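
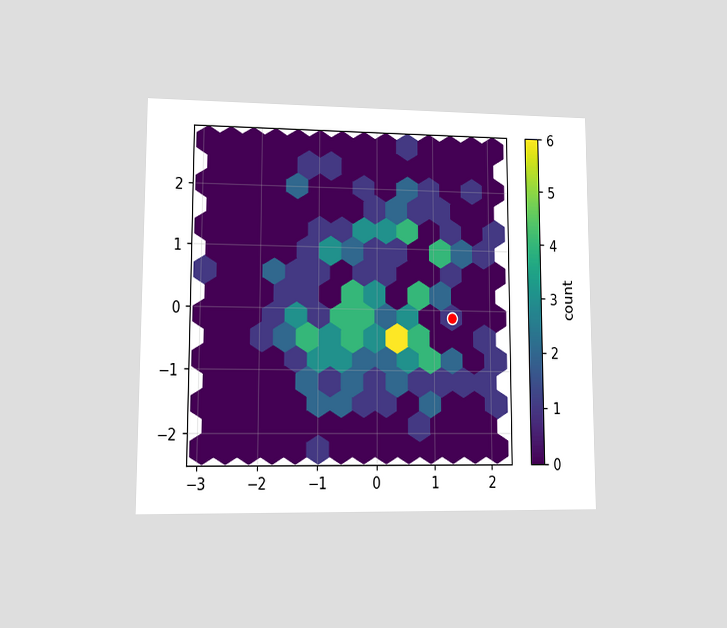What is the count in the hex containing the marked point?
1

The chart is viewed at a slight angle. The marked hex reads 1 on the colorbar.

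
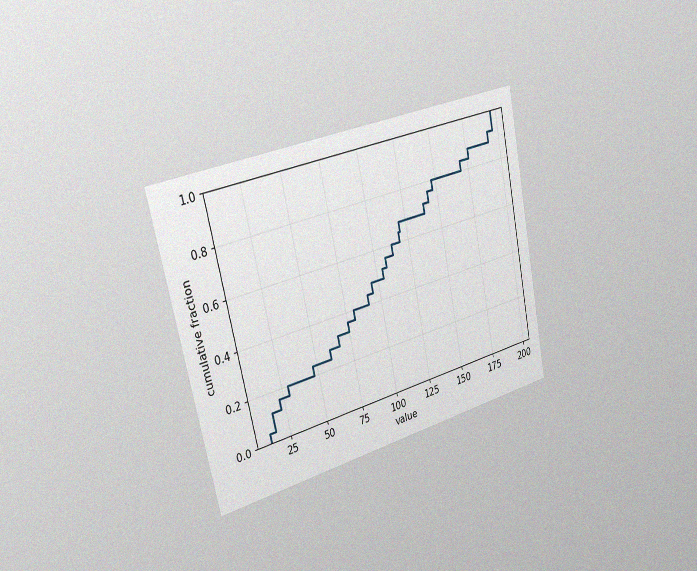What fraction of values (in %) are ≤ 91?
The chart is tilted about 12° counter-clockwise and viewed slightly from the left, with some photo noise. At x=91 the ECDF step is at 44%.

44%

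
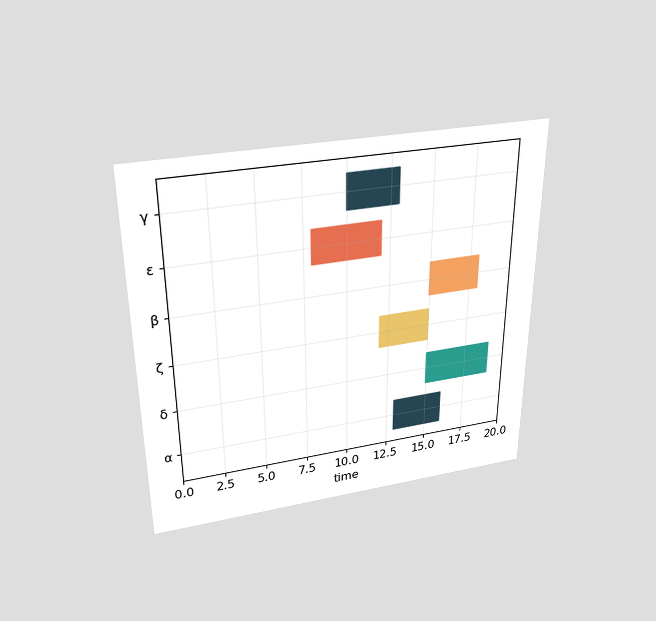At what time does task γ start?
10

The chart is viewed slightly from above. The γ bar begins at t=10.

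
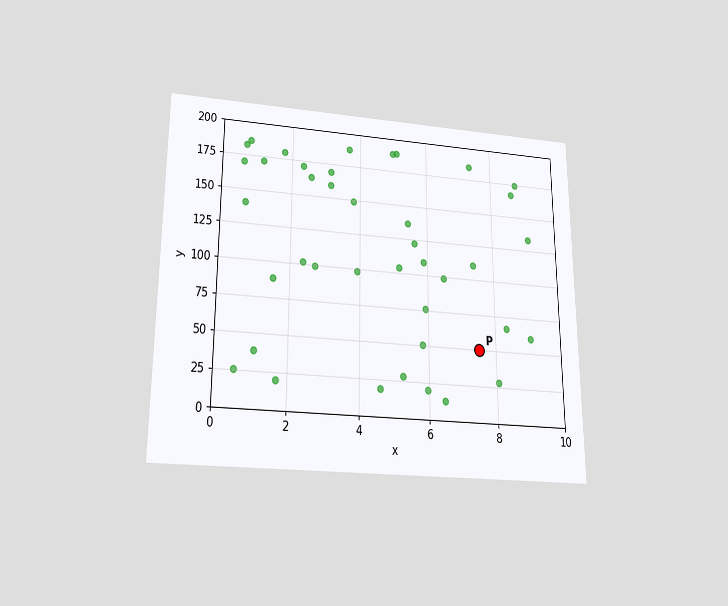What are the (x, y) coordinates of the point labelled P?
(7.5, 50)

The chart is viewed slightly from below. Following the gridlines from P to each axis, P sits at (7.5, 50).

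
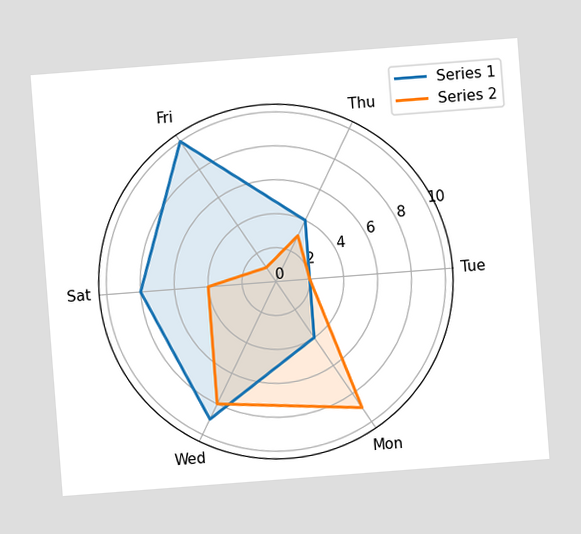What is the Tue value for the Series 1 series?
2

The chart is tilted about 4° counter-clockwise. On the Tue axis, Series 1 reaches 2.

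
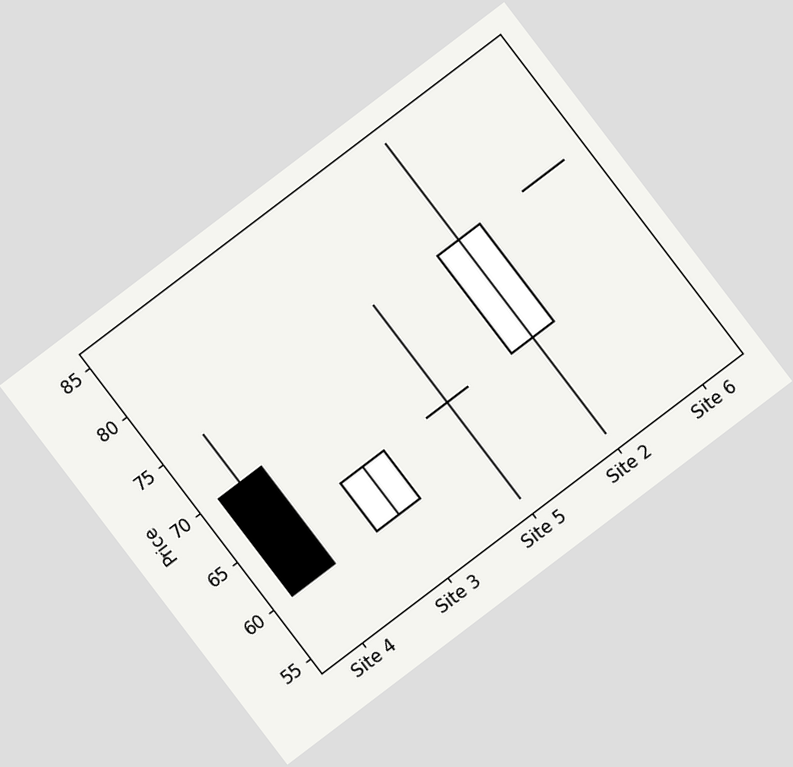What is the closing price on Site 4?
60

The chart is tilted about 37° counter-clockwise. The Site 4 candle closes at 60.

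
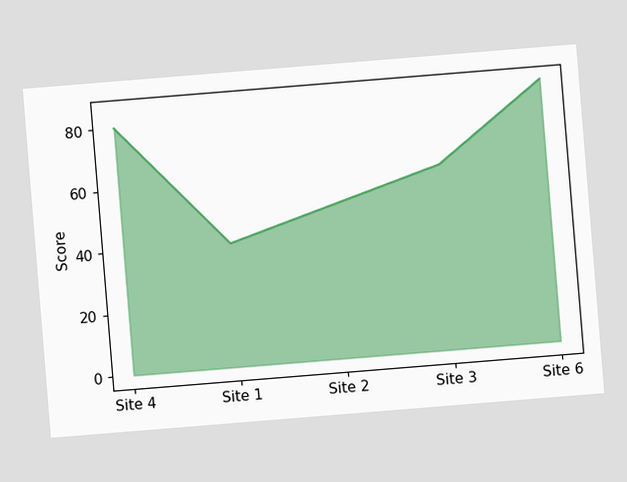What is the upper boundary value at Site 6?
85

The chart is tilted about 5° counter-clockwise. At Site 6 the upper boundary is at 85.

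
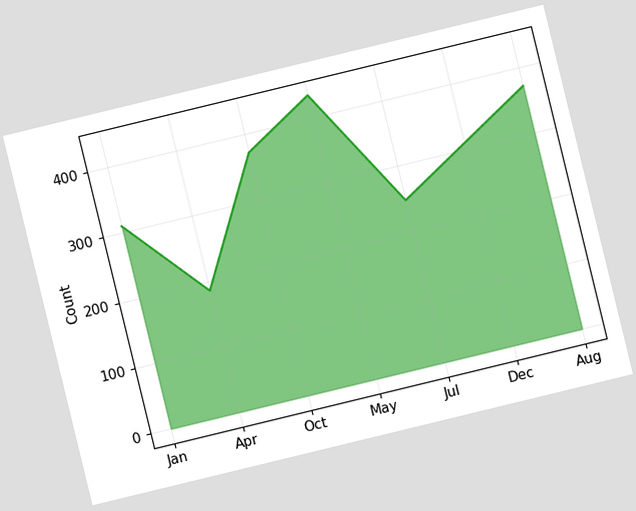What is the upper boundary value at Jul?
The chart is tilted about 14° counter-clockwise. At Jul the upper boundary is at 248.

248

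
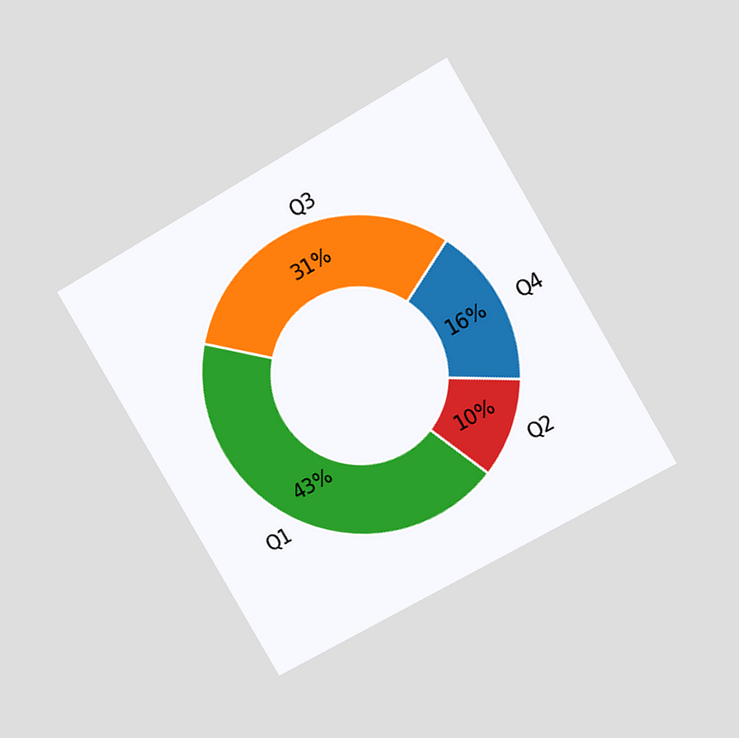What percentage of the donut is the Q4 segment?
16%

The chart is tilted about 30° counter-clockwise and viewed at a slight angle. The Q4 segment takes up 16% of the ring.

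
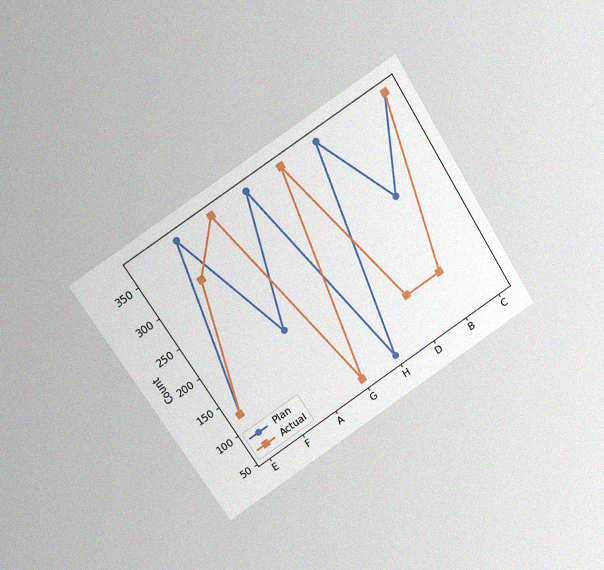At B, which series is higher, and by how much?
Plan, by 124

The chart is tilted about 32° counter-clockwise and viewed slightly from above, with some photo noise. At B, Plan sits above the other line by 124.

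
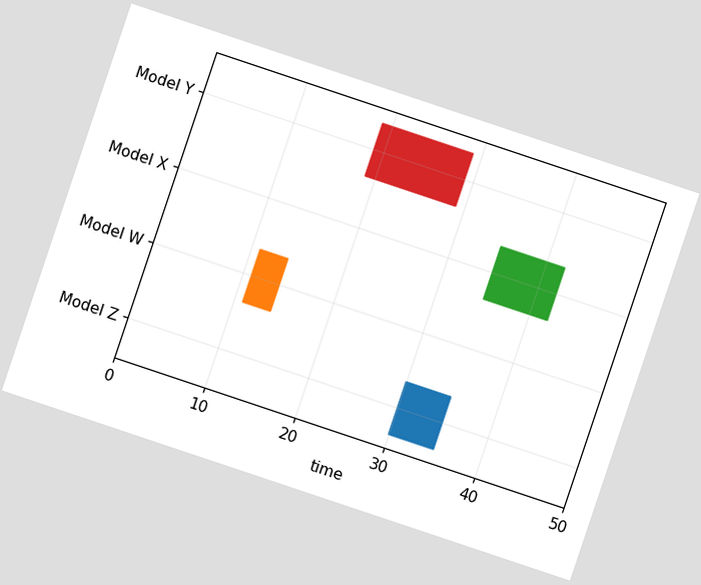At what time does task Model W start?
11

The chart is tilted about 19° clockwise. The Model W bar begins at t=11.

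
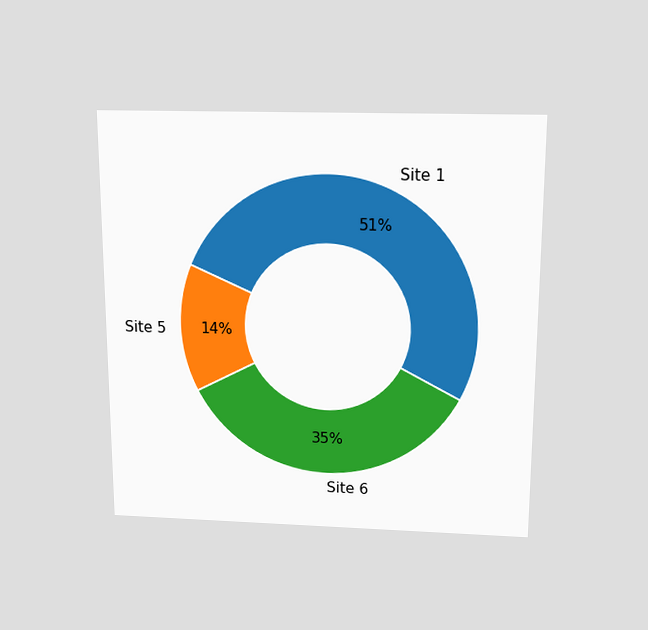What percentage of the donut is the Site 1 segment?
51%

The chart is viewed slightly from above. The Site 1 segment takes up 51% of the ring.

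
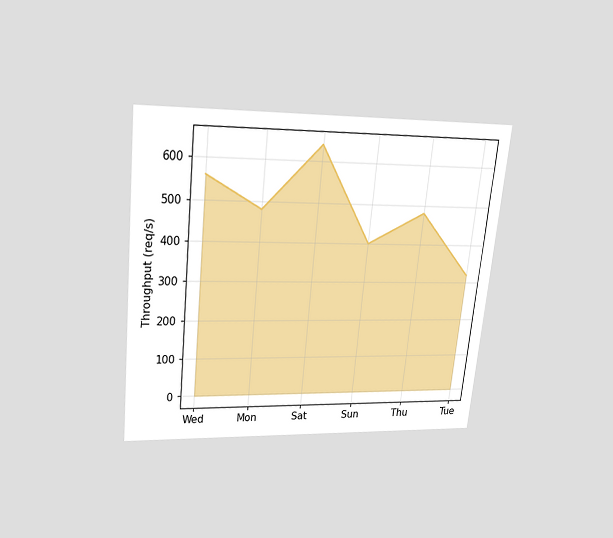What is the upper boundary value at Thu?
The chart is tilted about 6° clockwise and viewed slightly from above. At Thu the upper boundary is at 480req/s.

480req/s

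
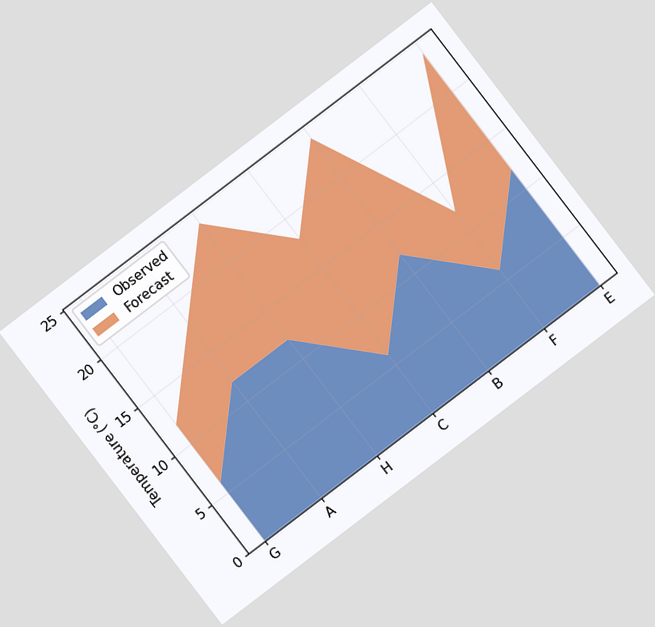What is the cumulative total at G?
12°C

The chart is tilted about 37° counter-clockwise. The stacked total at G reaches 12°C.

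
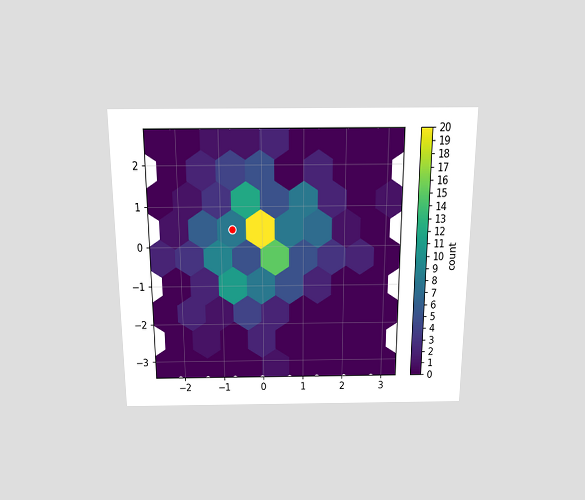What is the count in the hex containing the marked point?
8

The chart is viewed slightly from above. The marked hex reads 8 on the colorbar.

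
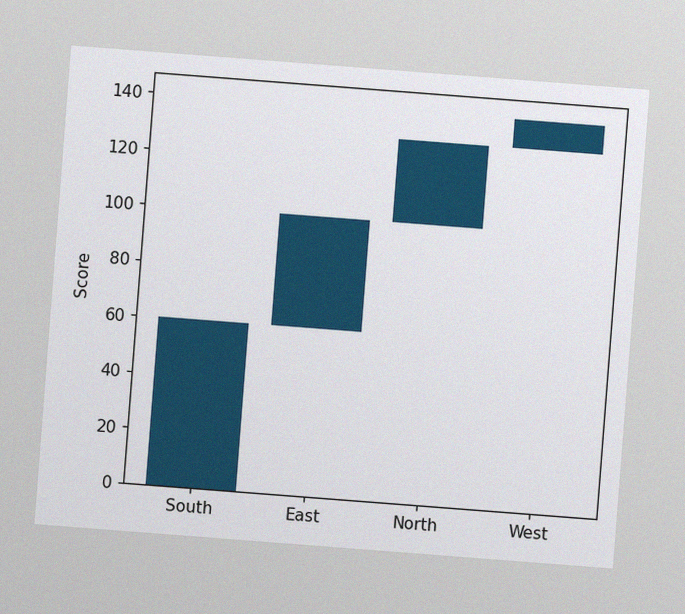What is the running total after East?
100

The chart is tilted about 4° clockwise, with some photo noise. After East the running total reaches 100.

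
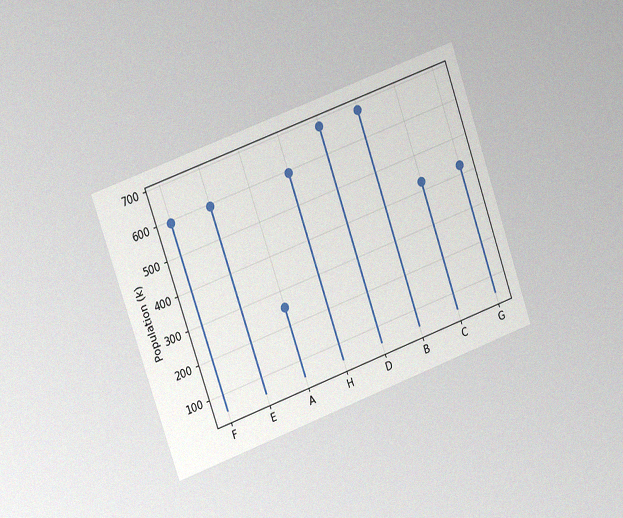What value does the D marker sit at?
The chart is tilted about 20° counter-clockwise and viewed slightly from the left, with some photo noise. The D marker sits at 680k.

680k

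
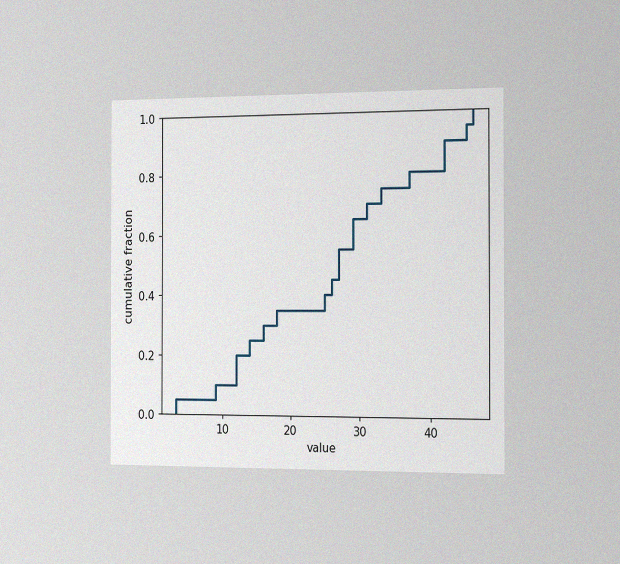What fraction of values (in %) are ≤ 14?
The chart is viewed slightly from the right, with some photo noise. At x=14 the ECDF step is at 25%.

25%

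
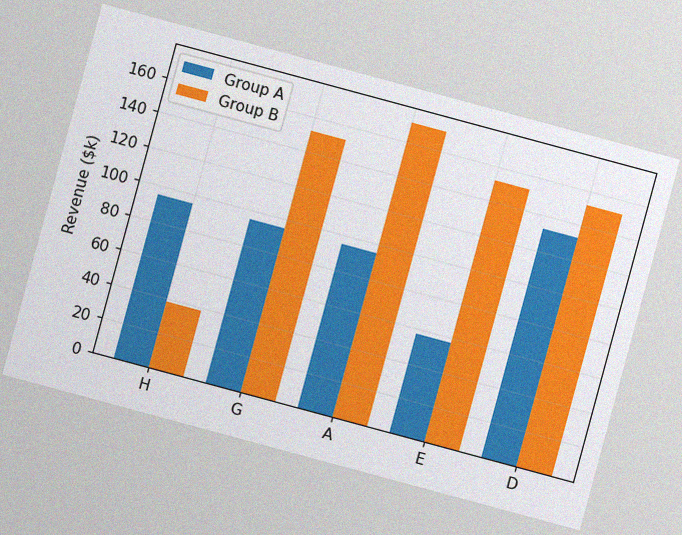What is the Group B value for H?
$38k

The chart is tilted about 15° clockwise, with some photo noise. The Group B bar at H reaches $38k on the y-axis.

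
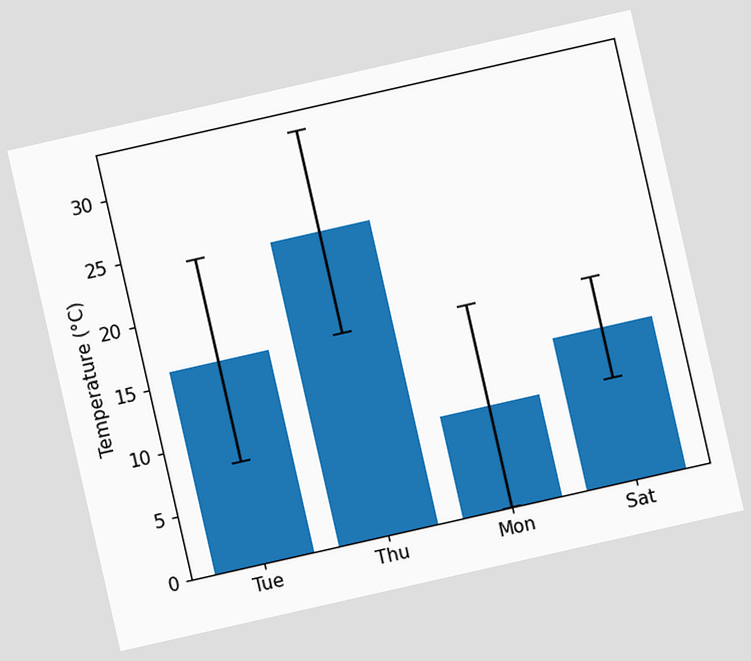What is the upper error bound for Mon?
The chart is tilted about 13° counter-clockwise. The Mon bar's upper whisker reaches 16°C.

16°C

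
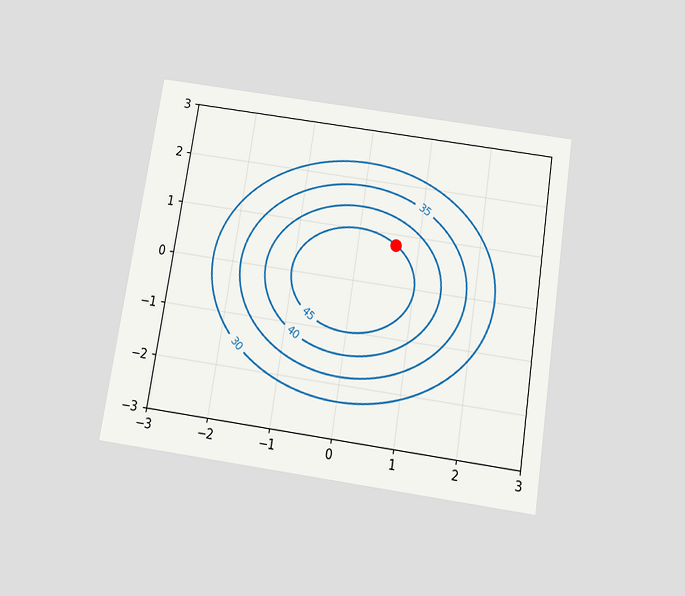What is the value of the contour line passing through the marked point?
45

The chart is tilted about 9° clockwise and viewed slightly from below. The marked point sits on the contour labelled 45.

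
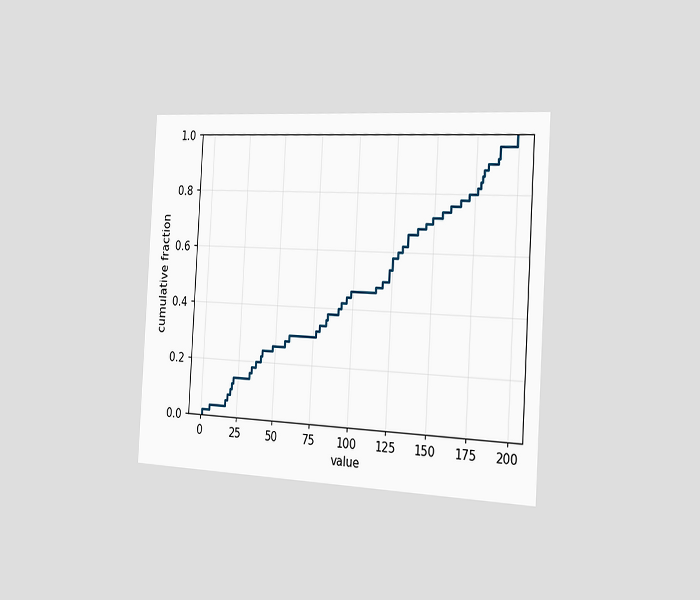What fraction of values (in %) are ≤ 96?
The chart is tilted about 3° clockwise and viewed slightly from the right. At x=96 the ECDF step is at 44%.

44%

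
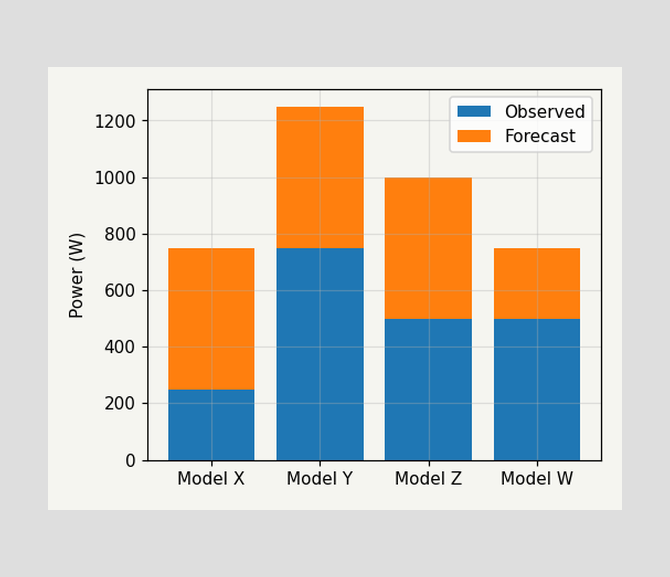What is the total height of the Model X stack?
The Model X stack's top reaches 750W on the y-axis.

750W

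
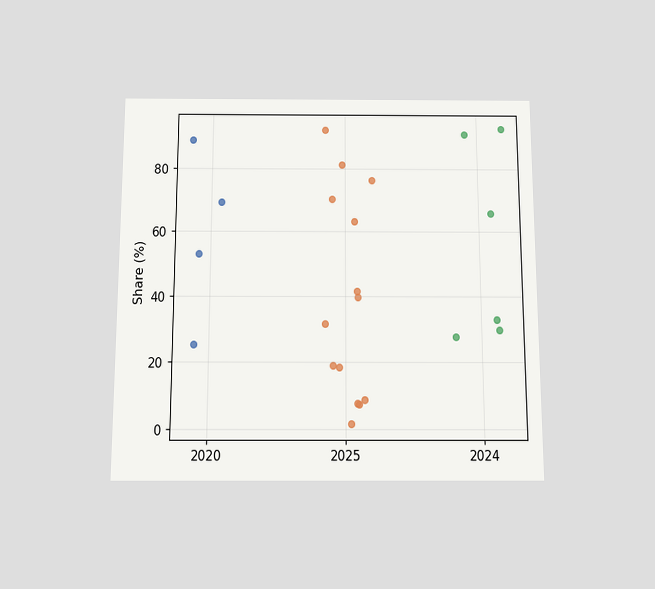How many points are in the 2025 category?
14

The chart is viewed slightly from below. Counting the markers in the 2025 column gives 14.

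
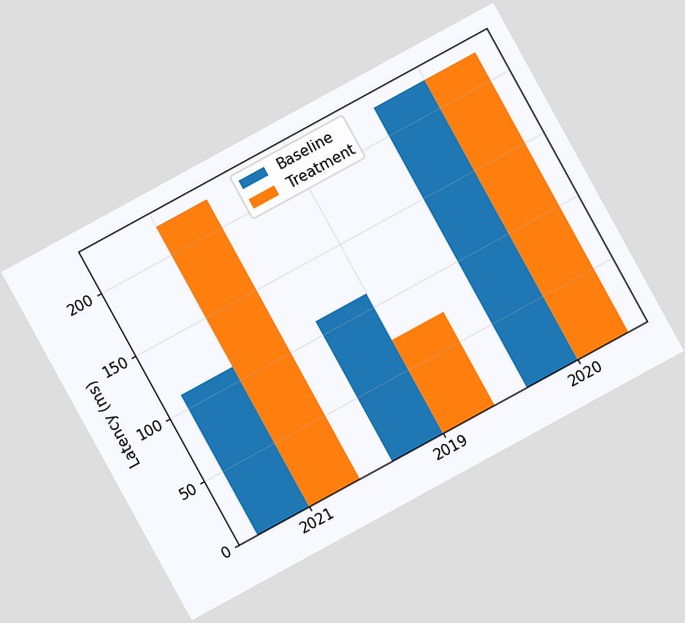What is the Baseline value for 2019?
The chart is tilted about 29° counter-clockwise. The Baseline bar at 2019 reaches 111ms on the y-axis.

111ms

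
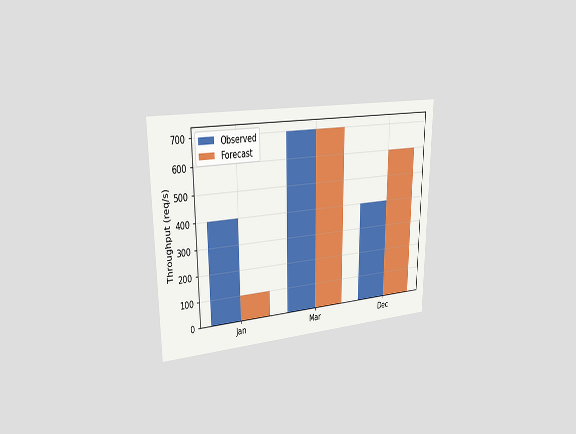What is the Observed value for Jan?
400req/s

The chart is viewed slightly from the left. The Observed bar at Jan reaches 400req/s on the y-axis.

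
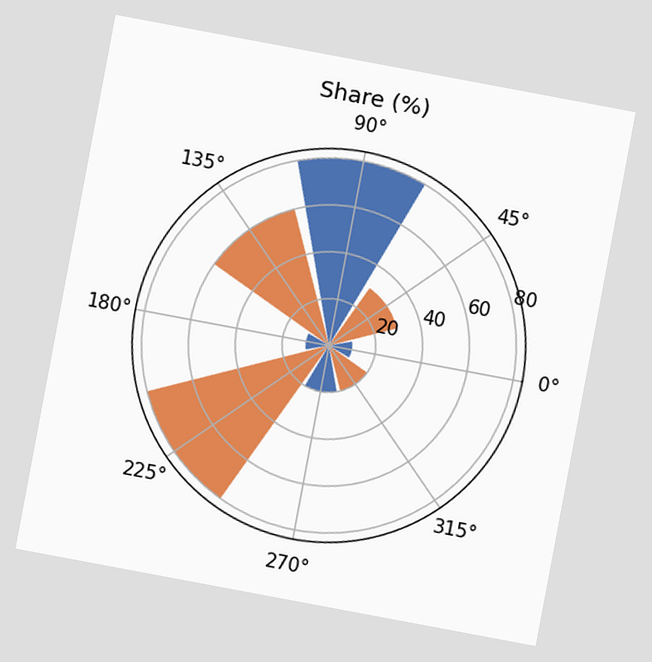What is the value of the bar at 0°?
10%

The chart is tilted about 11° clockwise. The bar at 0° reaches 10% on the radial axis.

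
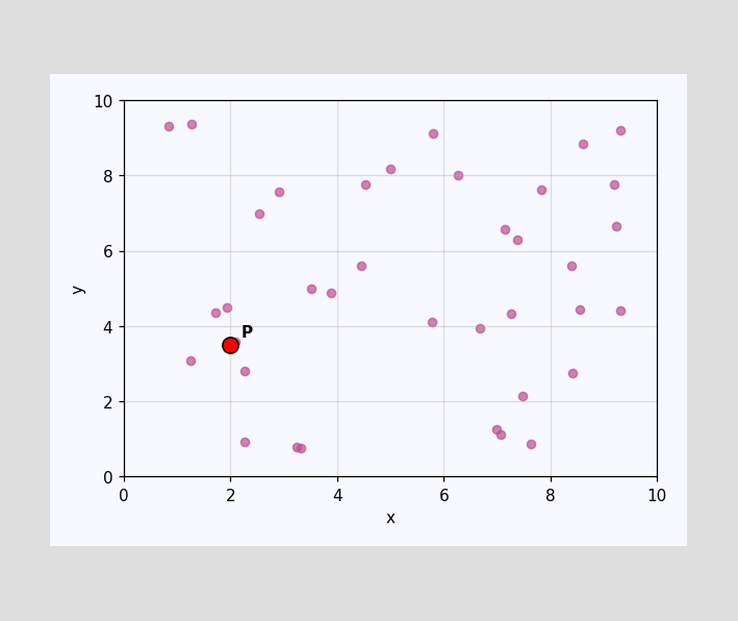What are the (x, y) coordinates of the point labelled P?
Following the gridlines from P to each axis, P sits at (2, 3.5).

(2, 3.5)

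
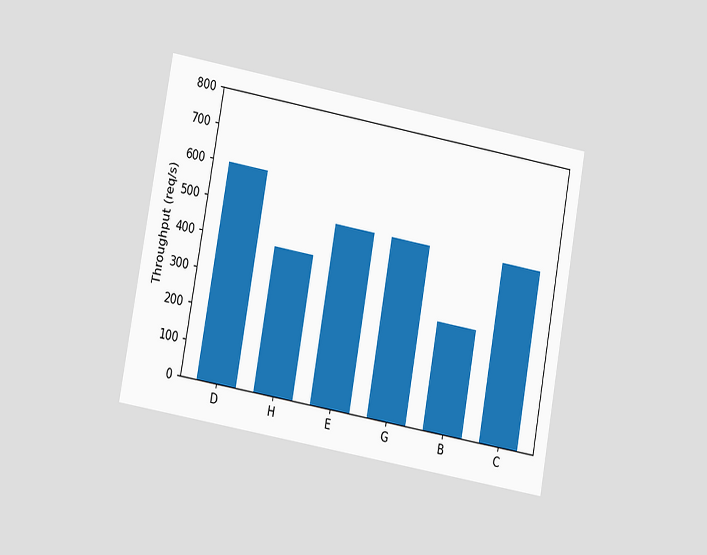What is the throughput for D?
600req/s

The chart is tilted about 10° clockwise and viewed at a slight angle. Reading along the chart's y-axis, the D bar reaches 600req/s.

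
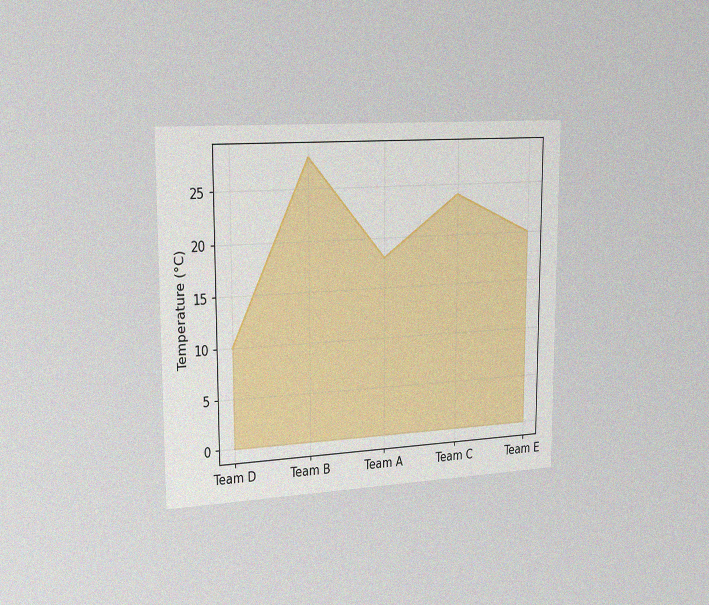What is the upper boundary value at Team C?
24°C

The chart is viewed slightly from the left, with some photo noise. At Team C the upper boundary is at 24°C.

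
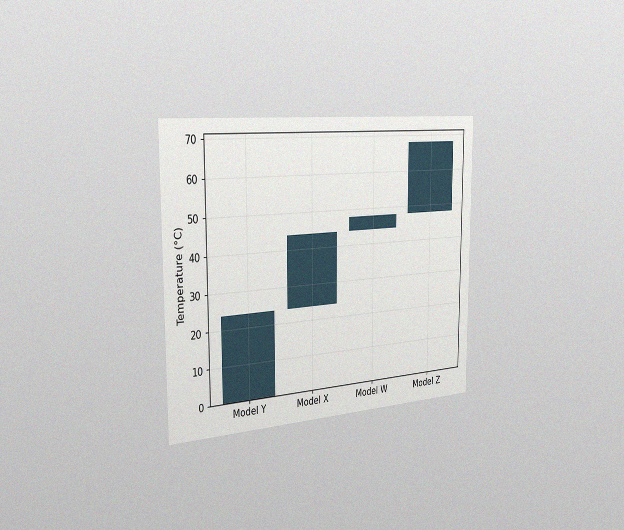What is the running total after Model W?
The chart is viewed slightly from the left, with some photo noise. After Model W the running total reaches 48°C.

48°C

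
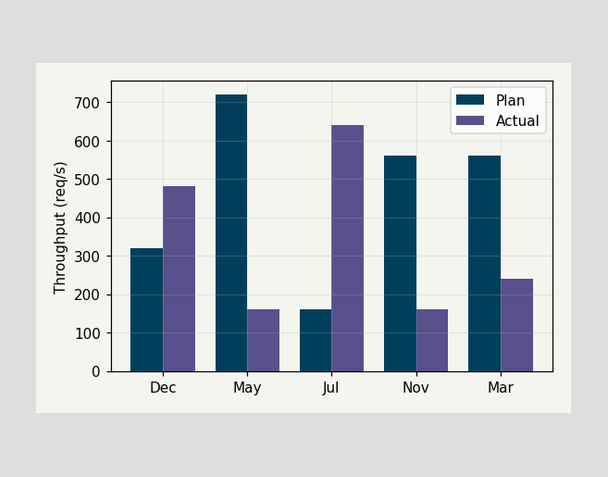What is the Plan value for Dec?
320req/s

The Plan bar at Dec reaches 320req/s on the y-axis.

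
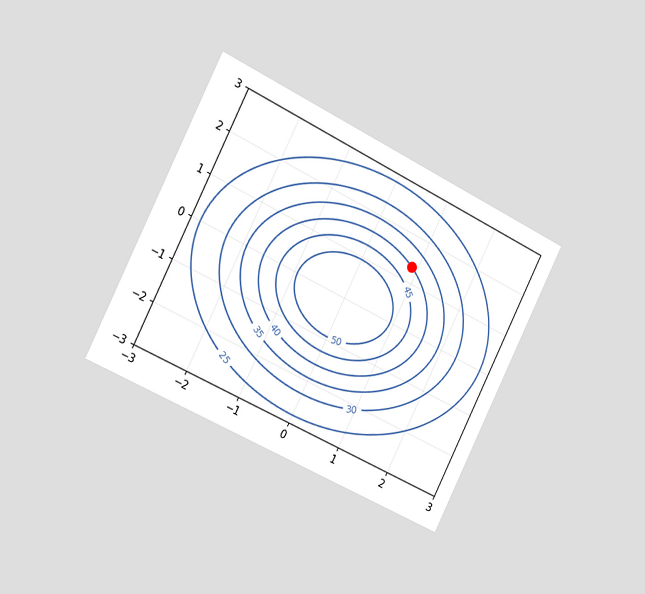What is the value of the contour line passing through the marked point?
The chart is tilted about 27° clockwise and viewed slightly from the left. The marked point sits on the contour labelled 40.

40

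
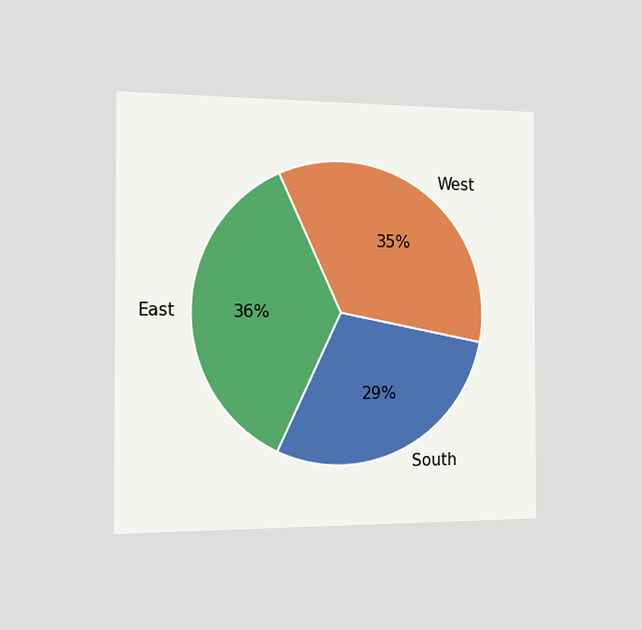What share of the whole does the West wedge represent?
35%

The chart is viewed slightly from the left. The West slice takes up 35% of the pie.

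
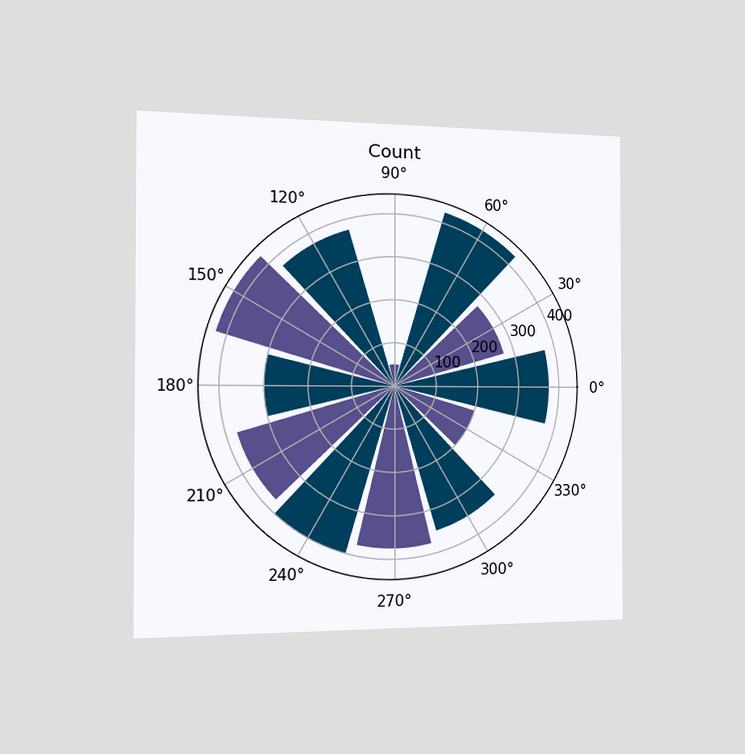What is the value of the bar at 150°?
The chart is viewed slightly from the left. The bar at 150° reaches 425 on the radial axis.

425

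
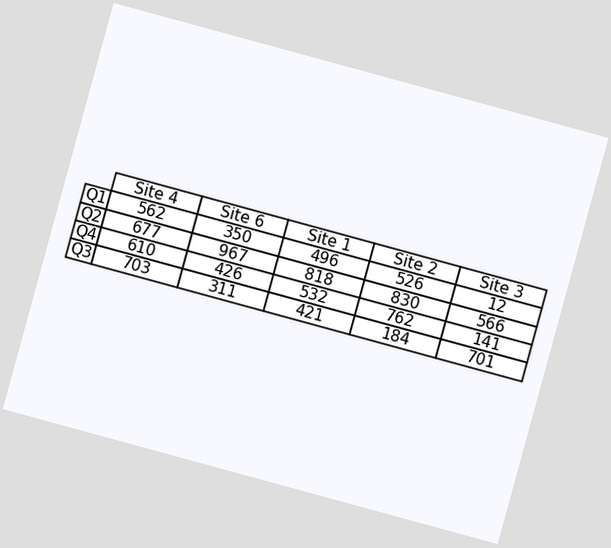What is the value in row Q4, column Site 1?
532

The chart is tilted about 15° clockwise. The (Q4, Site 1) cell reads 532.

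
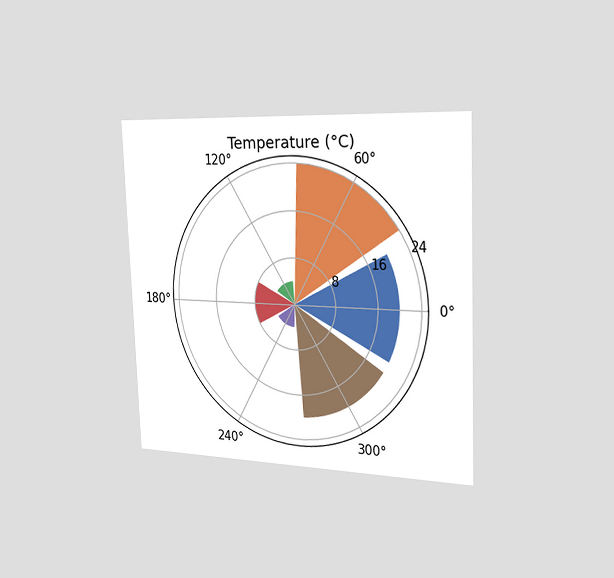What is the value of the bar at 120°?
4°C

The chart is tilted about 2° counter-clockwise and viewed slightly from the right. The bar at 120° reaches 4°C on the radial axis.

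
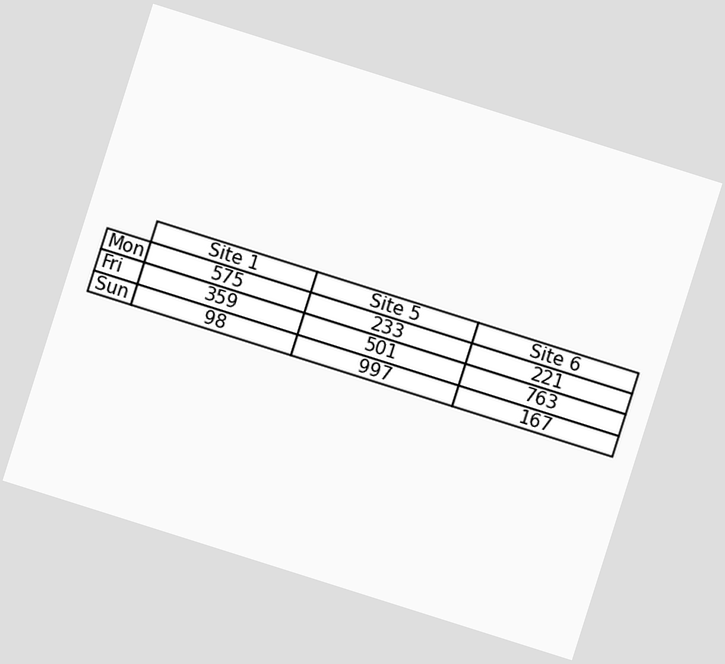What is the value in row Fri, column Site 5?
The chart is tilted about 18° clockwise. The (Fri, Site 5) cell reads 501.

501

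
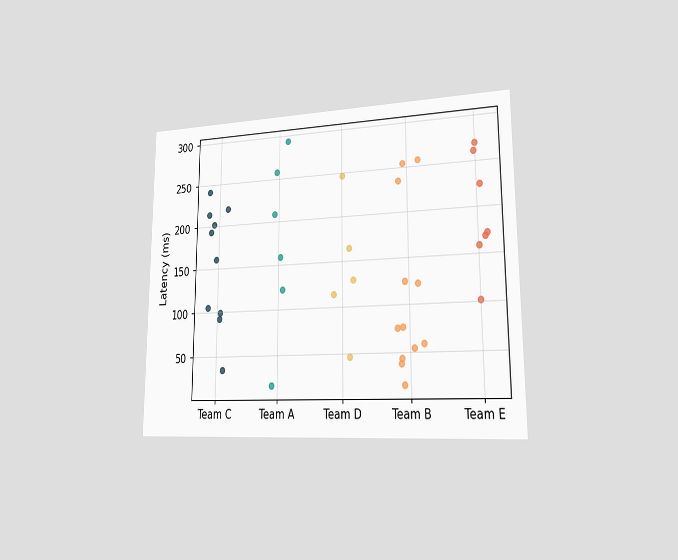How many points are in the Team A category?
The chart is viewed slightly from the right. Counting the markers in the Team A column gives 6.

6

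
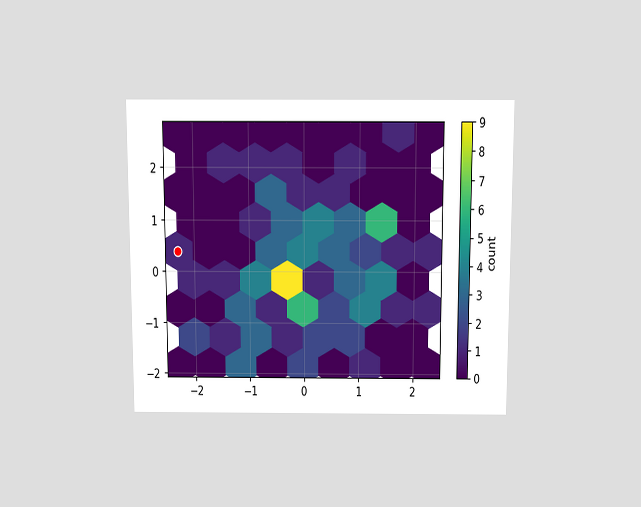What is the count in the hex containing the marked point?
1

The chart is viewed slightly from above. The marked hex reads 1 on the colorbar.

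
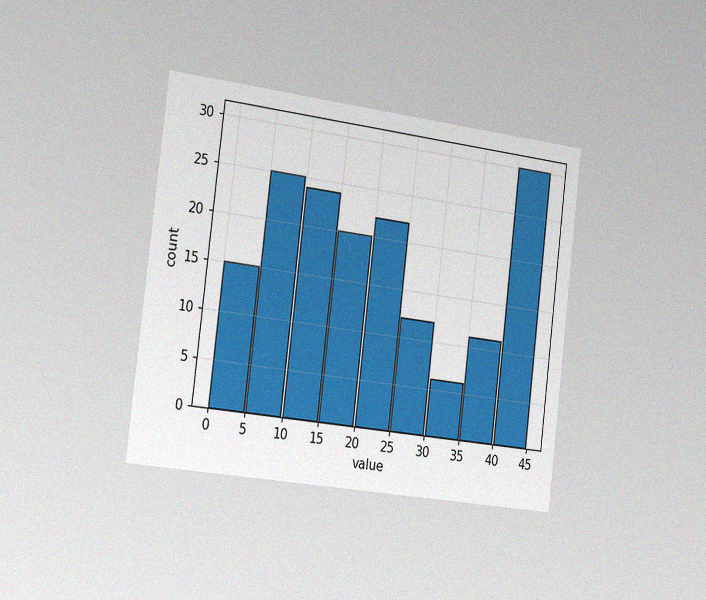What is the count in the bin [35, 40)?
The chart is tilted about 7° clockwise and viewed slightly from the left, with some photo noise. The [35, 40) bin has height 11.

11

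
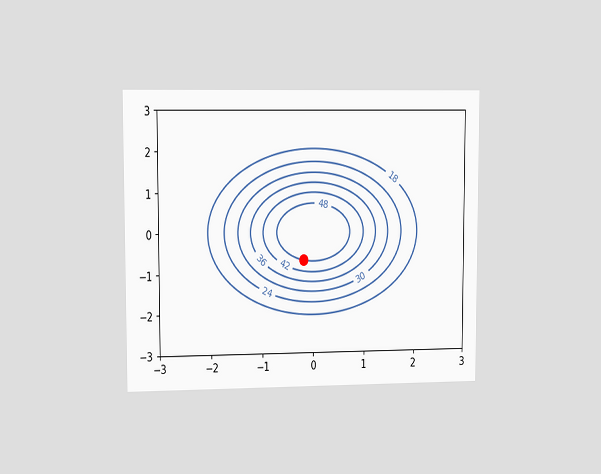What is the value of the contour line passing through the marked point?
48

The chart is viewed at a slight angle. The marked point sits on the contour labelled 48.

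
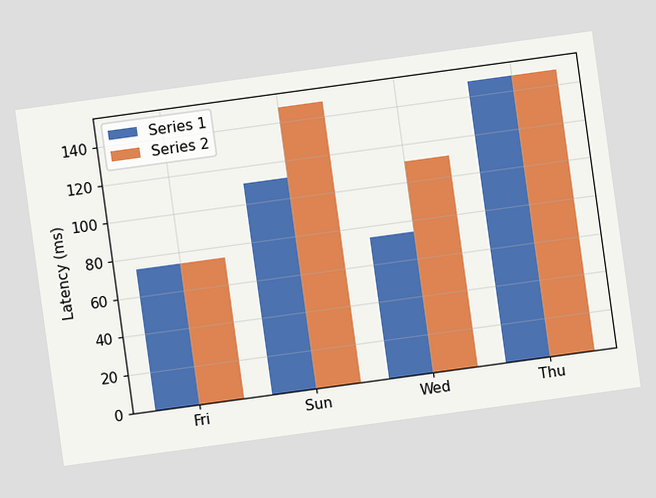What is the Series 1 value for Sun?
The chart is tilted about 8° counter-clockwise. The Series 1 bar at Sun reaches 111ms on the y-axis.

111ms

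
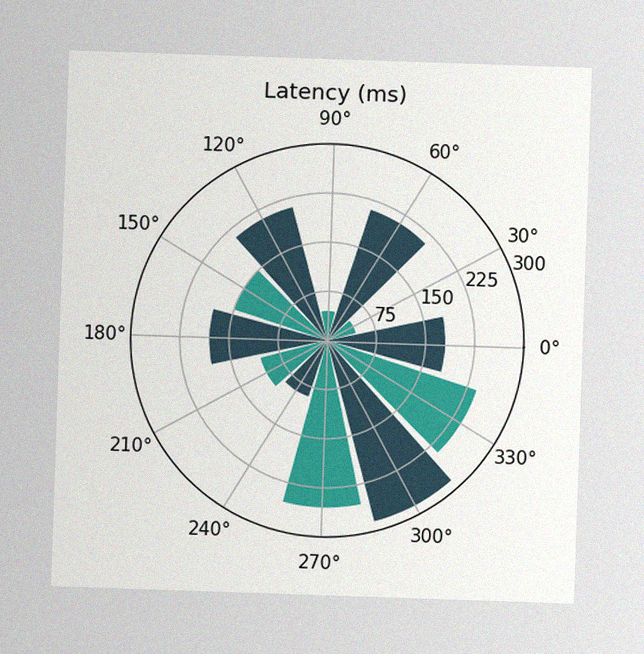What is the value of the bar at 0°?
The image has some photo noise and uneven lighting. The bar at 0° reaches 180ms on the radial axis.

180ms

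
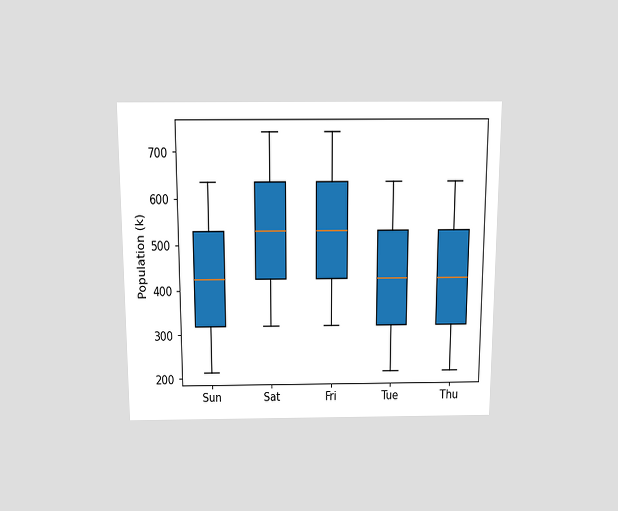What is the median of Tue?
424k

The chart is viewed slightly from above. The median line in the Tue box sits at 424k.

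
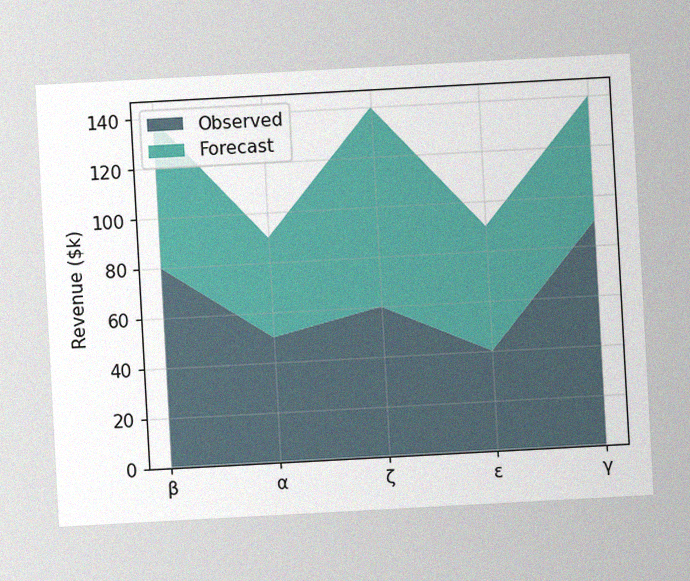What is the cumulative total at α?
The chart is tilted about 3° counter-clockwise, with some photo noise. The stacked total at α reaches $90k.

$90k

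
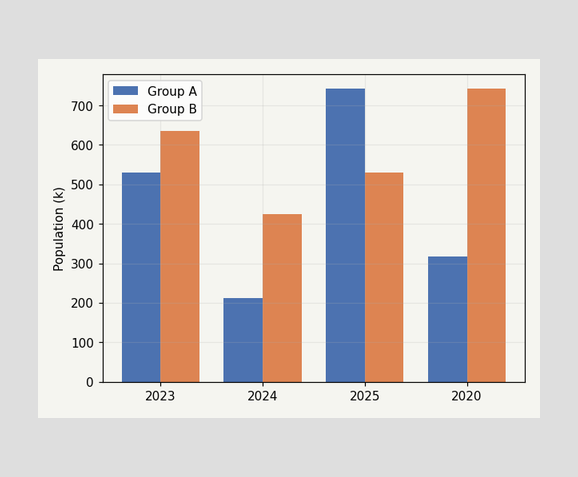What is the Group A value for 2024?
212k

The Group A bar at 2024 reaches 212k on the y-axis.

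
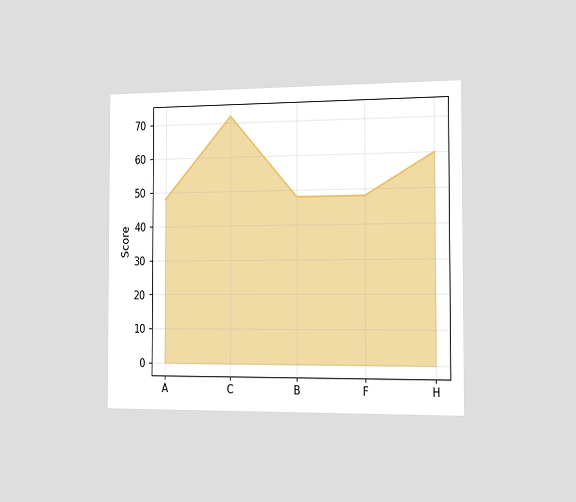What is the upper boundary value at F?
The chart is viewed slightly from the right. At F the upper boundary is at 48.

48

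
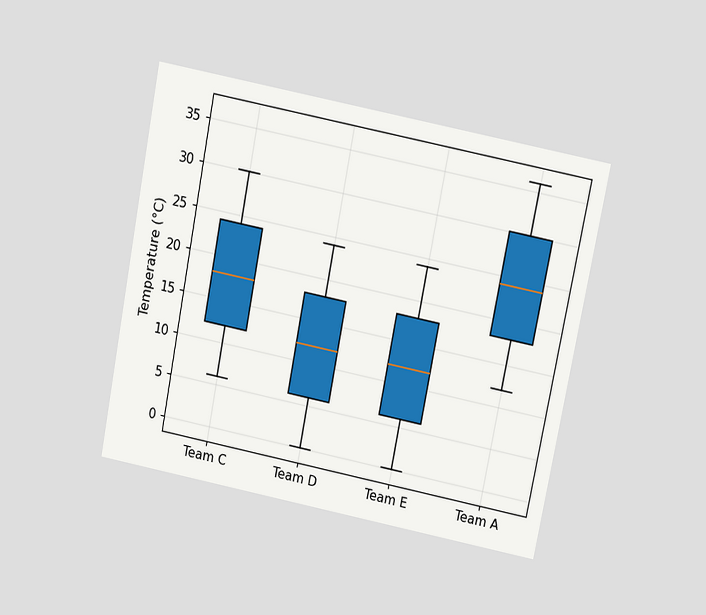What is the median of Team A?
The chart is tilted about 11° clockwise and viewed slightly from above. The median line in the Team A box sits at 24°C.

24°C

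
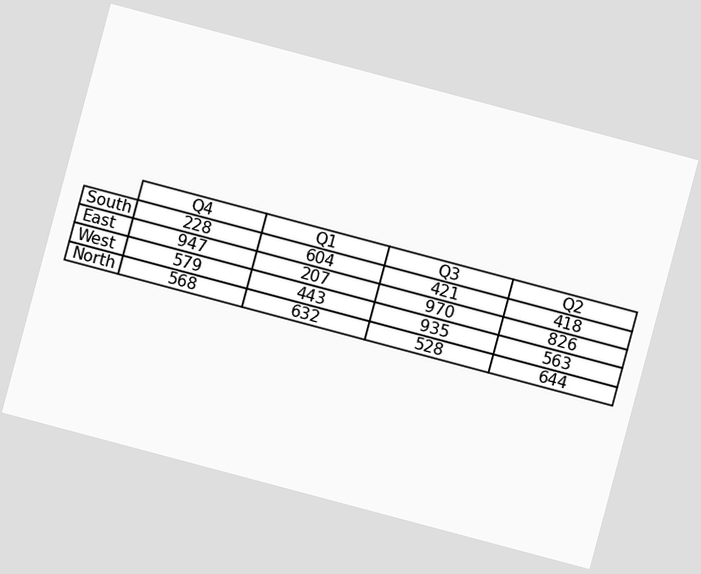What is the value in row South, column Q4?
228

The chart is tilted about 15° clockwise. The (South, Q4) cell reads 228.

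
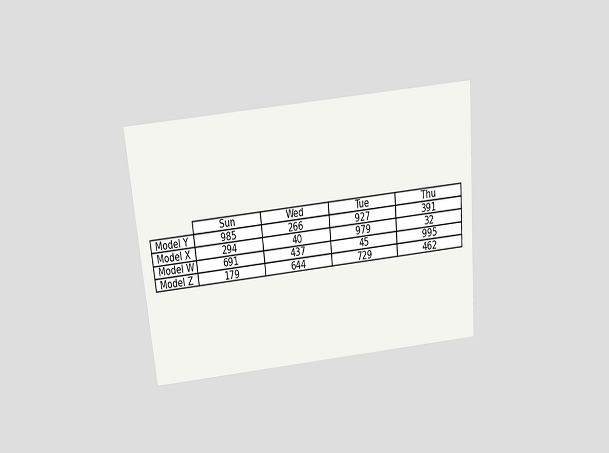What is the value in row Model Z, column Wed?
644

The chart is tilted about 5° counter-clockwise and viewed slightly from above. The (Model Z, Wed) cell reads 644.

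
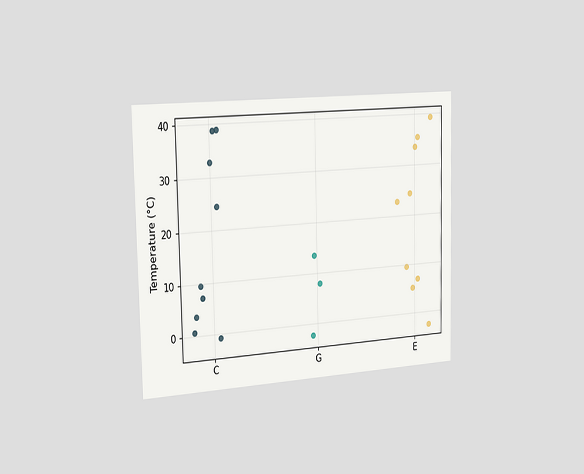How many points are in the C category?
9

The chart is viewed slightly from the left. Counting the markers in the C column gives 9.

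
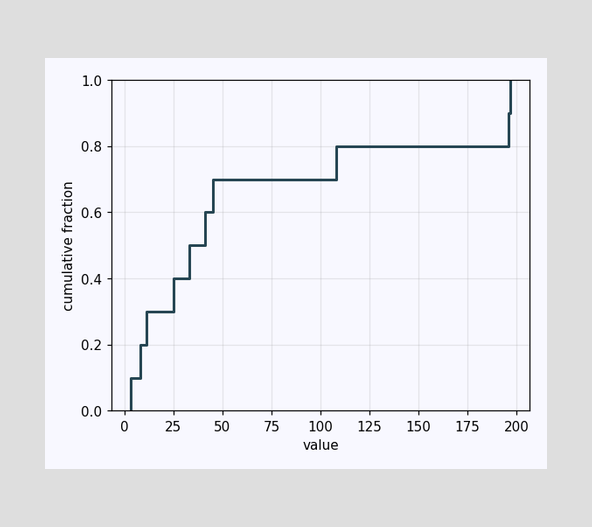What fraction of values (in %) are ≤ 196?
90%

At x=196 the ECDF step is at 90%.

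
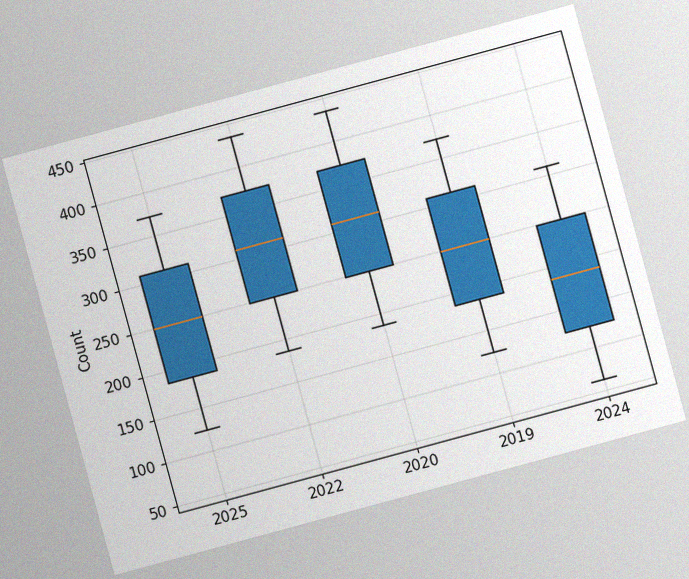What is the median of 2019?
The chart is tilted about 15° counter-clockwise, with some photo noise. The median line in the 2019 box sits at 248.

248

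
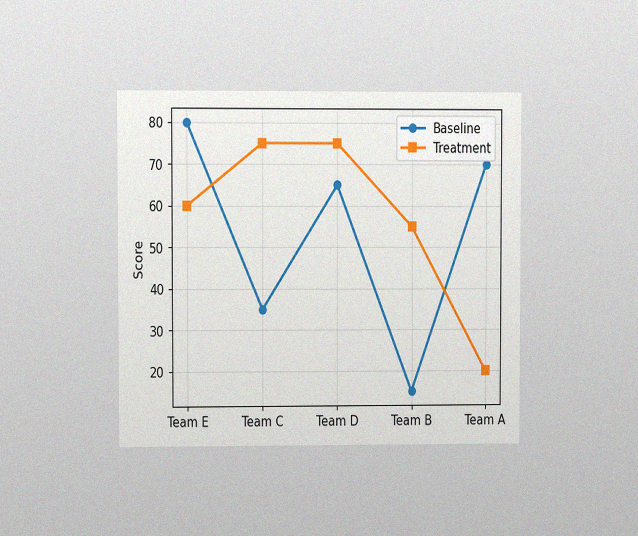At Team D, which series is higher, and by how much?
The chart is viewed at a slight angle, with some photo noise. At Team D, Treatment sits above the other line by 10.

Treatment, by 10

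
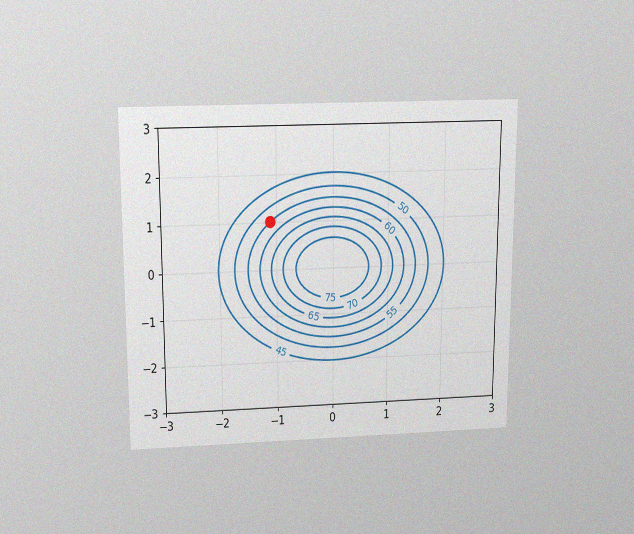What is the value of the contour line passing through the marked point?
55

The chart is viewed slightly from above, with some photo noise. The marked point sits on the contour labelled 55.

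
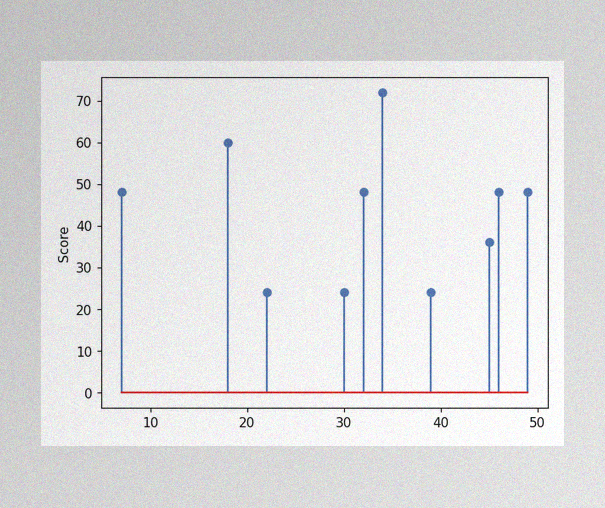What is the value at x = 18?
The image has some photo noise and uneven lighting. The stem at x=18 reaches 60.

60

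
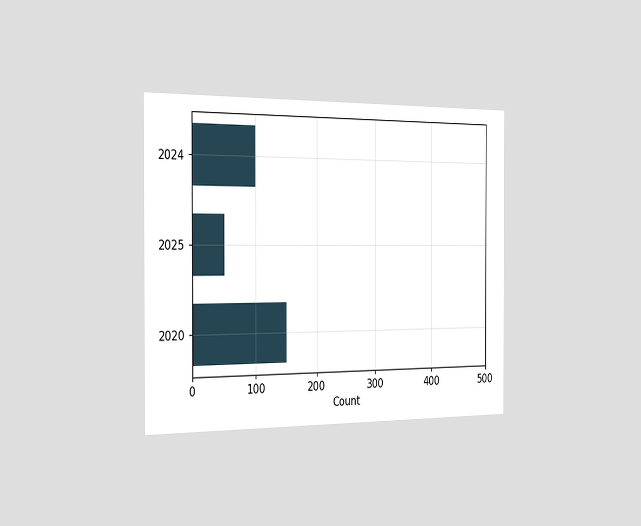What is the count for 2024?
The chart is viewed slightly from the left. Reading along the chart's x-axis, the 2024 bar reaches 100.

100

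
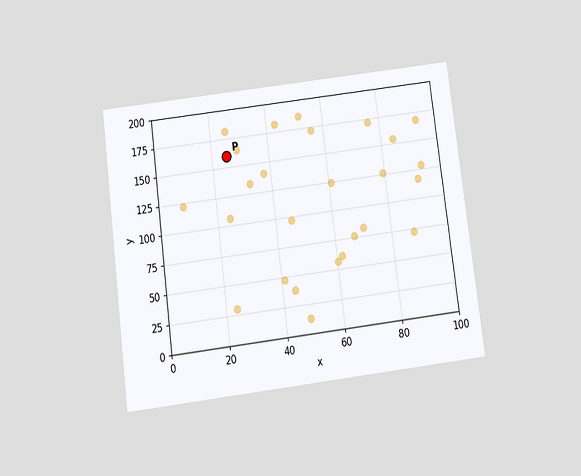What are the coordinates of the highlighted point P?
The chart is tilted about 7° counter-clockwise and viewed slightly from below. Following the gridlines from P to each axis, P sits at (25, 160).

(25, 160)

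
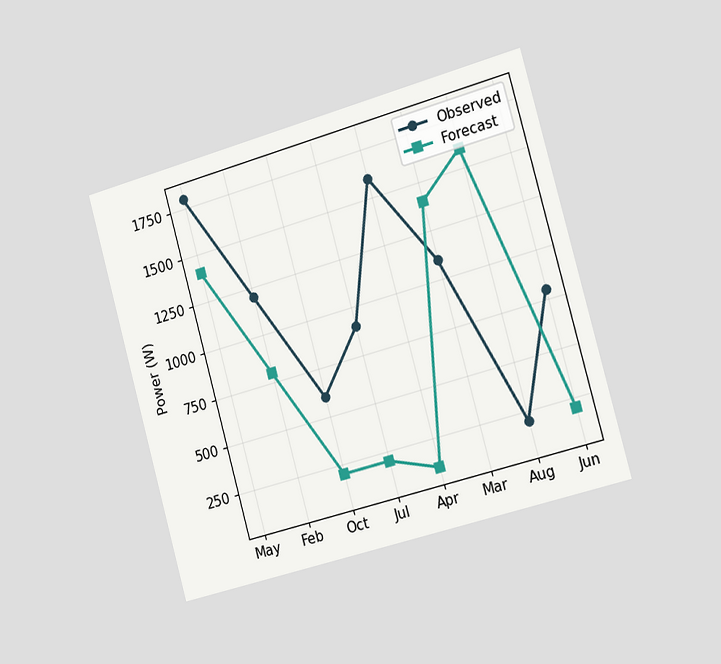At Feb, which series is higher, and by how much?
The chart is tilted about 15° counter-clockwise and viewed slightly from the right. At Feb, Observed sits above the other line by 400W.

Observed, by 400W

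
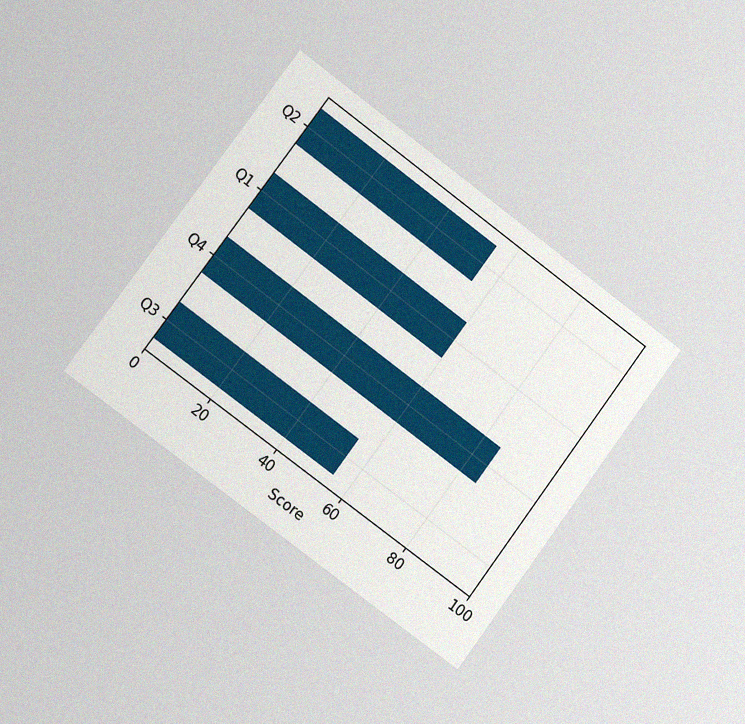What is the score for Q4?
85

The chart is tilted about 37° clockwise and viewed slightly from the left, with some photo noise. Reading along the chart's x-axis, the Q4 bar reaches 85.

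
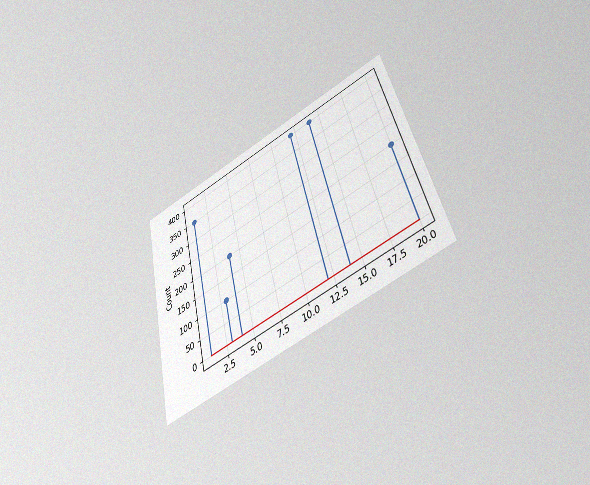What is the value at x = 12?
The chart is tilted about 14° counter-clockwise and viewed slightly from below, with some photo noise. The stem at x=12 reaches 400.

400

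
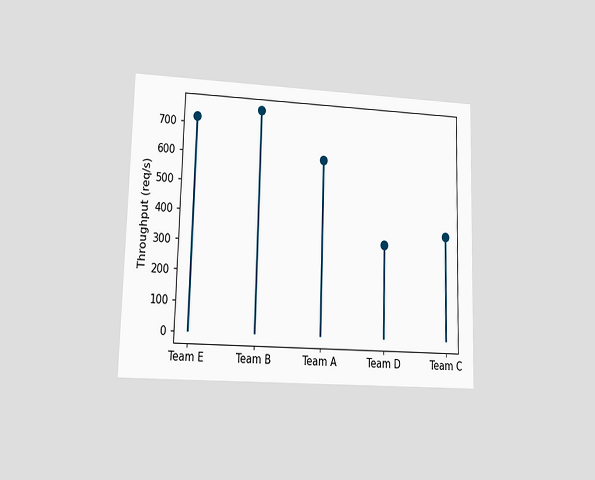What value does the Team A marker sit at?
The chart is viewed at a slight angle. The Team A marker sits at 600req/s.

600req/s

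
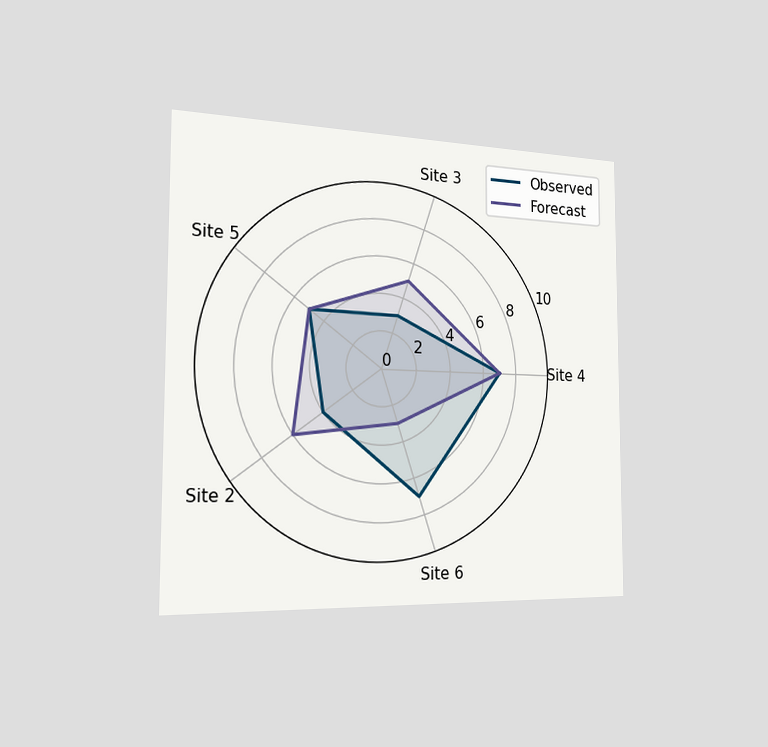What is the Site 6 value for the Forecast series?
The chart is viewed slightly from the left. On the Site 6 axis, Forecast reaches 3.

3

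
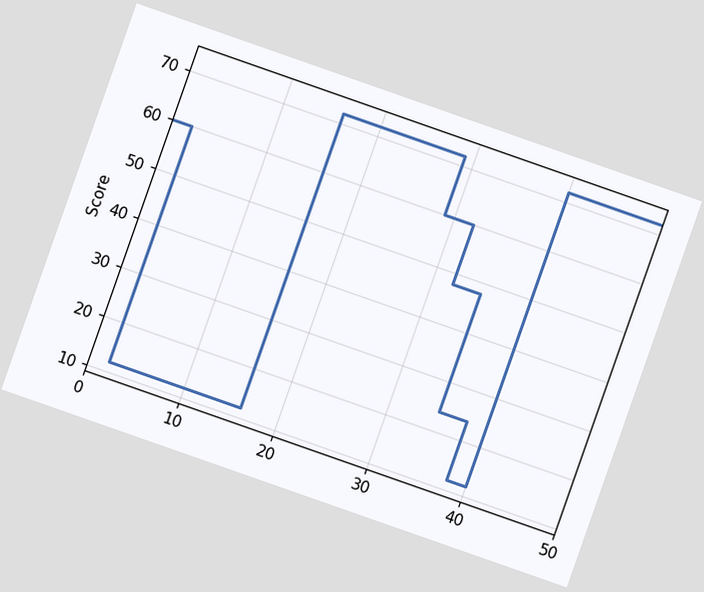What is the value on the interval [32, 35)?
48

The chart is tilted about 19° clockwise. On [32, 35) the step sits at 48.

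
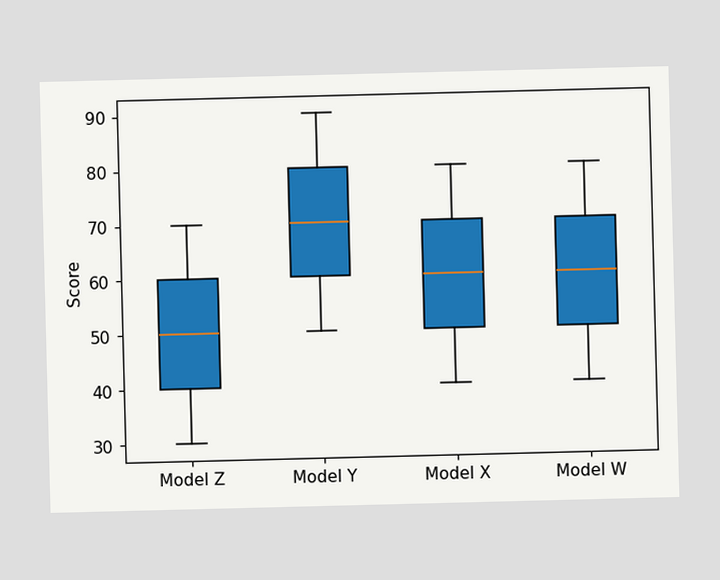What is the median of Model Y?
70

The median line in the Model Y box sits at 70.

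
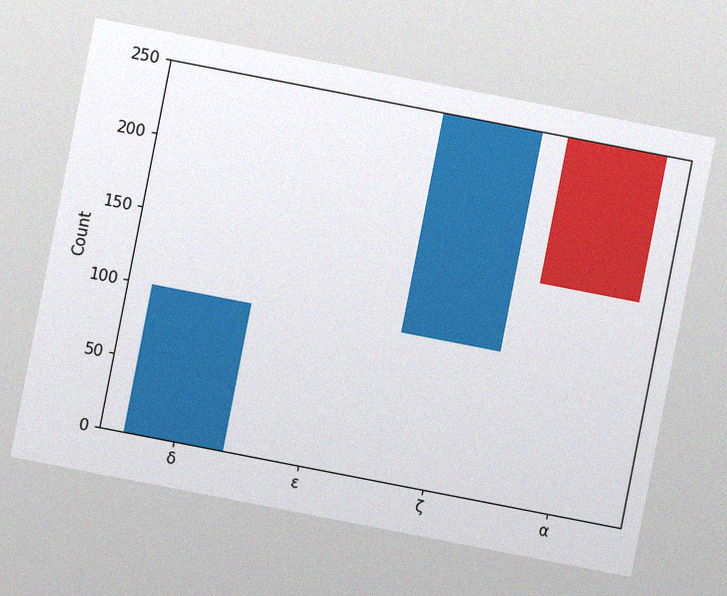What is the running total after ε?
100

The chart is tilted about 11° clockwise, with some photo noise. After ε the running total reaches 100.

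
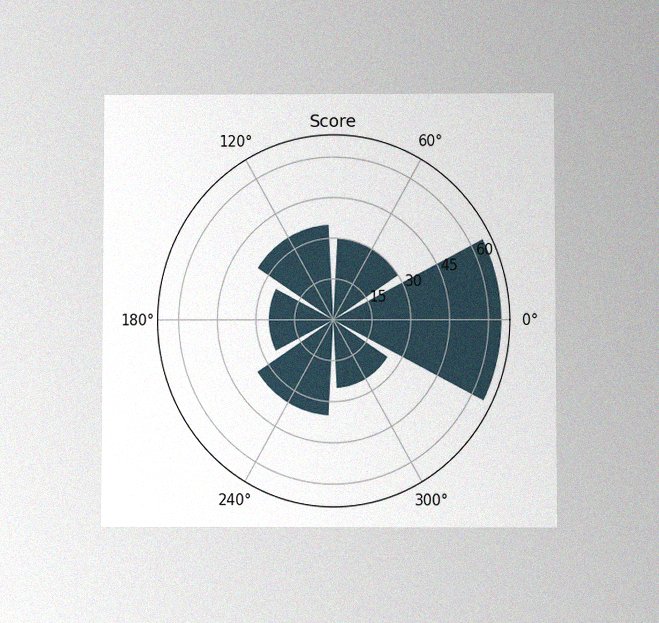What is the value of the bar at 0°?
65

The chart is viewed at a slight angle, with some photo noise. The bar at 0° reaches 65 on the radial axis.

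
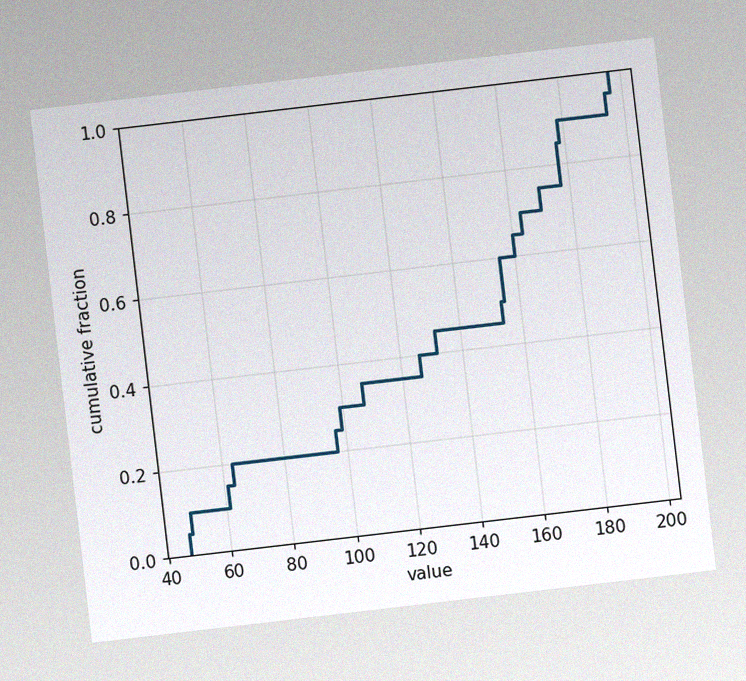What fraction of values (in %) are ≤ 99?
30%

The chart is tilted about 7° counter-clockwise, with some photo noise. At x=99 the ECDF step is at 30%.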